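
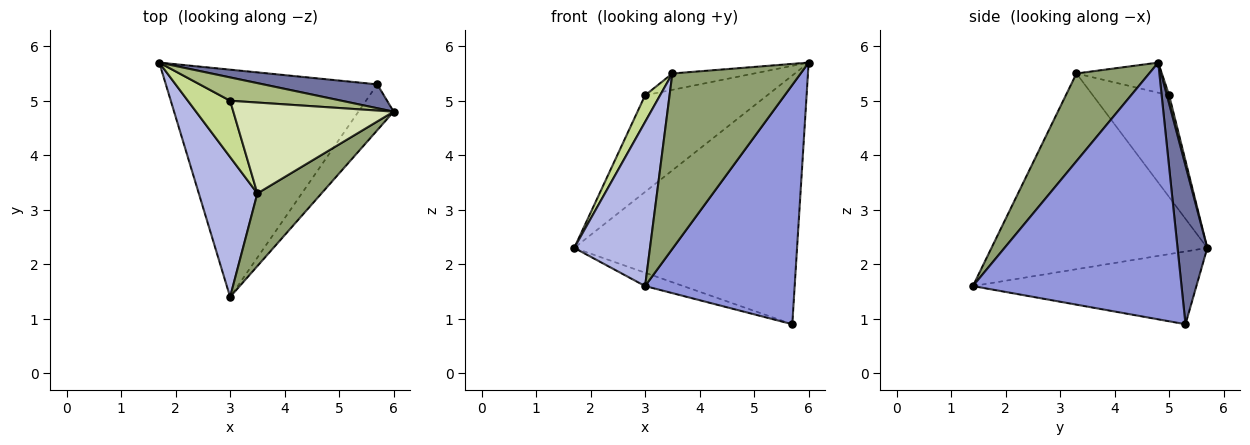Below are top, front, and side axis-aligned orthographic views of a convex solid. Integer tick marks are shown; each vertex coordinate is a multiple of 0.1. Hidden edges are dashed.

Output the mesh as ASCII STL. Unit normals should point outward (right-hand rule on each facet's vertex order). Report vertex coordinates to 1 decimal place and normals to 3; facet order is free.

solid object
 facet normal 0.132 0.987 0.095
  outer loop
   vertex 5.7 5.3 0.9
   vertex 1.7 5.7 2.3
   vertex 6.0 4.8 5.7
  endloop
 endfacet
 facet normal -0.325 0.055 -0.944
  outer loop
   vertex 5.7 5.3 0.9
   vertex 3.0 1.4 1.6
   vertex 1.7 5.7 2.3
  endloop
 endfacet
 facet normal 0.808 -0.579 -0.111
  outer loop
   vertex 5.7 5.3 0.9
   vertex 6.0 4.8 5.7
   vertex 3.0 1.4 1.6
  endloop
 endfacet
 facet normal -0.908 -0.319 0.272
  outer loop
   vertex 3.5 3.3 5.5
   vertex 1.7 5.7 2.3
   vertex 3.0 1.4 1.6
  endloop
 endfacet
 facet normal 0.464 -0.818 0.339
  outer loop
   vertex 3.5 3.3 5.5
   vertex 3.0 1.4 1.6
   vertex 6.0 4.8 5.7
  endloop
 endfacet
 facet normal 0.018 0.972 0.235
  outer loop
   vertex 3.0 5.0 5.1
   vertex 6.0 4.8 5.7
   vertex 1.7 5.7 2.3
  endloop
 endfacet
 facet normal -0.909 -0.179 0.377
  outer loop
   vertex 3.0 5.0 5.1
   vertex 1.7 5.7 2.3
   vertex 3.5 3.3 5.5
  endloop
 endfacet
 facet normal -0.182 0.174 0.968
  outer loop
   vertex 3.0 5.0 5.1
   vertex 3.5 3.3 5.5
   vertex 6.0 4.8 5.7
  endloop
 endfacet
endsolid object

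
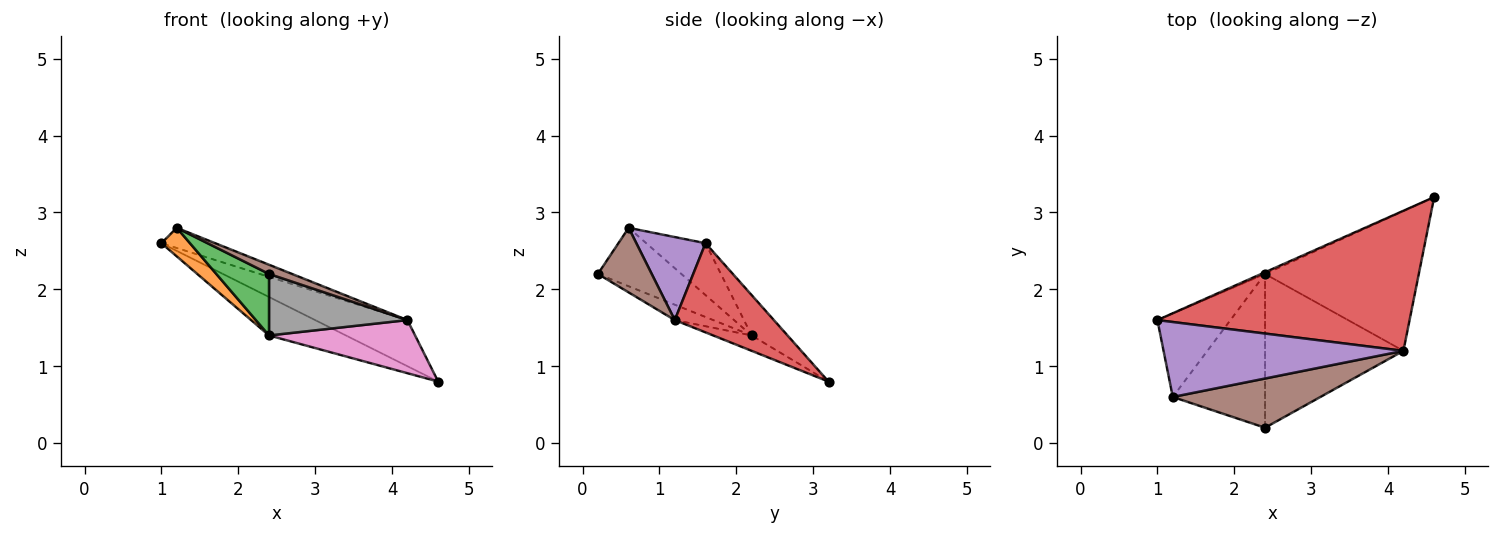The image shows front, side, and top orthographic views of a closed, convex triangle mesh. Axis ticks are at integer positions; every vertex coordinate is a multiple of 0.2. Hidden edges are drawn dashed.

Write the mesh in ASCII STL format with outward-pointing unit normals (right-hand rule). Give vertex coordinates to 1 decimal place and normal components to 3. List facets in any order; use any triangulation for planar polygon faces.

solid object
 facet normal -0.423 0.905 -0.040
  outer loop
   vertex 2.4 2.2 1.4
   vertex 1.0 1.6 2.6
   vertex 4.6 3.2 0.8
  endloop
 endfacet
 facet normal -0.558 -0.269 -0.785
  outer loop
   vertex 2.4 2.2 1.4
   vertex 1.2 0.6 2.8
   vertex 1.0 1.6 2.6
  endloop
 endfacet
 facet normal -0.507 -0.320 -0.800
  outer loop
   vertex 2.4 2.2 1.4
   vertex 2.4 0.2 2.2
   vertex 1.2 0.6 2.8
  endloop
 endfacet
 facet normal 0.318 0.296 0.900
  outer loop
   vertex 4.2 1.2 1.6
   vertex 4.6 3.2 0.8
   vertex 1.0 1.6 2.6
  endloop
 endfacet
 facet normal 0.317 0.247 0.916
  outer loop
   vertex 4.2 1.2 1.6
   vertex 1.0 1.6 2.6
   vertex 1.2 0.6 2.8
  endloop
 endfacet
 facet normal 0.395 -0.169 0.903
  outer loop
   vertex 4.2 1.2 1.6
   vertex 1.2 0.6 2.8
   vertex 2.4 0.2 2.2
  endloop
 endfacet
 facet normal -0.093 -0.354 -0.931
  outer loop
   vertex 4.2 1.2 1.6
   vertex 2.4 2.2 1.4
   vertex 4.6 3.2 0.8
  endloop
 endfacet
 facet normal -0.103 -0.369 -0.924
  outer loop
   vertex 4.2 1.2 1.6
   vertex 2.4 0.2 2.2
   vertex 2.4 2.2 1.4
  endloop
 endfacet
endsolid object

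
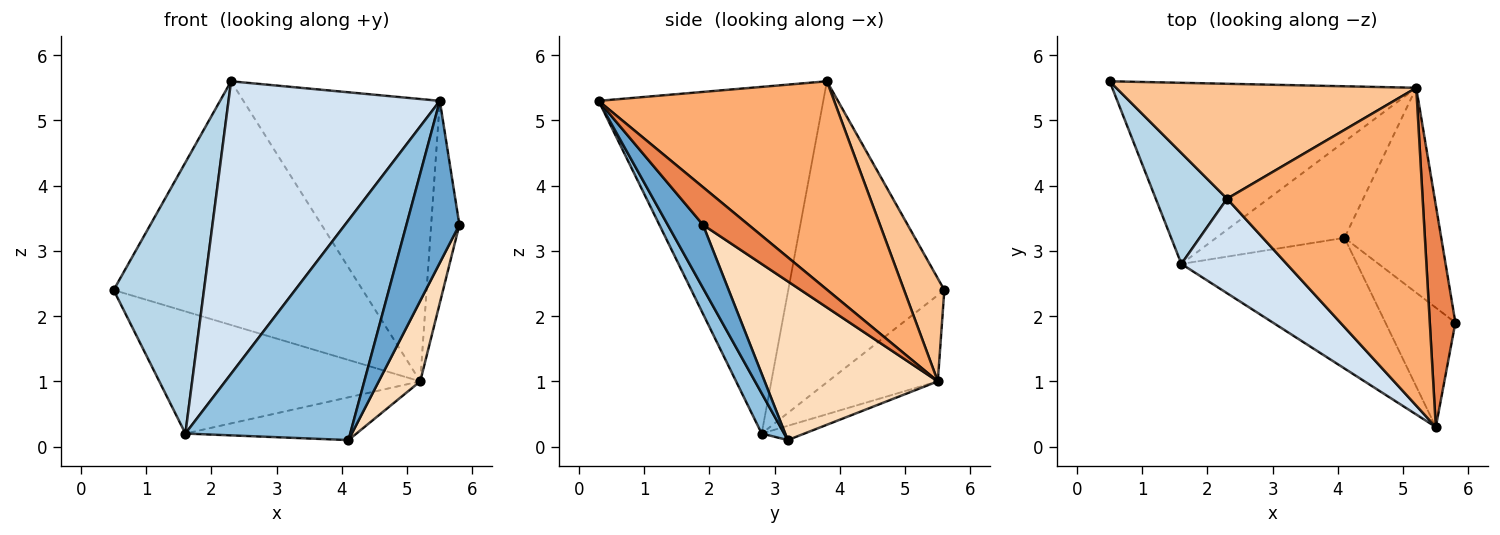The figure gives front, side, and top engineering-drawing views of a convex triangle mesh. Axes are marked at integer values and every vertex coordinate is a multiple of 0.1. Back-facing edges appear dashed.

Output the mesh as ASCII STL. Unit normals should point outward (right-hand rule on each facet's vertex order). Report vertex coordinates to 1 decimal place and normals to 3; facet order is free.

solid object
 facet normal 0.472 -0.710 -0.523
  outer loop
   vertex 4.1 3.2 0.1
   vertex 5.8 1.9 3.4
   vertex 5.5 0.3 5.3
  endloop
 endfacet
 facet normal 0.116 -0.854 -0.507
  outer loop
   vertex 1.6 2.8 0.2
   vertex 4.1 3.2 0.1
   vertex 5.5 0.3 5.3
  endloop
 endfacet
 facet normal -0.848 -0.491 0.201
  outer loop
   vertex 2.3 3.8 5.6
   vertex 0.5 5.6 2.4
   vertex 1.6 2.8 0.2
  endloop
 endfacet
 facet normal -0.711 -0.669 0.216
  outer loop
   vertex 2.3 3.8 5.6
   vertex 1.6 2.8 0.2
   vertex 5.5 0.3 5.3
  endloop
 endfacet
 facet normal 0.736 0.456 0.500
  outer loop
   vertex 5.2 5.5 1.0
   vertex 5.5 0.3 5.3
   vertex 5.8 1.9 3.4
  endloop
 endfacet
 facet normal 0.623 0.520 0.585
  outer loop
   vertex 5.2 5.5 1.0
   vertex 2.3 3.8 5.6
   vertex 5.5 0.3 5.3
  endloop
 endfacet
 facet normal 0.145 0.895 0.422
  outer loop
   vertex 5.2 5.5 1.0
   vertex 0.5 5.6 2.4
   vertex 2.3 3.8 5.6
  endloop
 endfacet
 facet normal 0.837 -0.201 -0.510
  outer loop
   vertex 5.2 5.5 1.0
   vertex 5.8 1.9 3.4
   vertex 4.1 3.2 0.1
  endloop
 endfacet
 facet normal -0.229 0.544 -0.807
  outer loop
   vertex 5.2 5.5 1.0
   vertex 1.6 2.8 0.2
   vertex 0.5 5.6 2.4
  endloop
 endfacet
 facet normal -0.101 0.404 -0.909
  outer loop
   vertex 5.2 5.5 1.0
   vertex 4.1 3.2 0.1
   vertex 1.6 2.8 0.2
  endloop
 endfacet
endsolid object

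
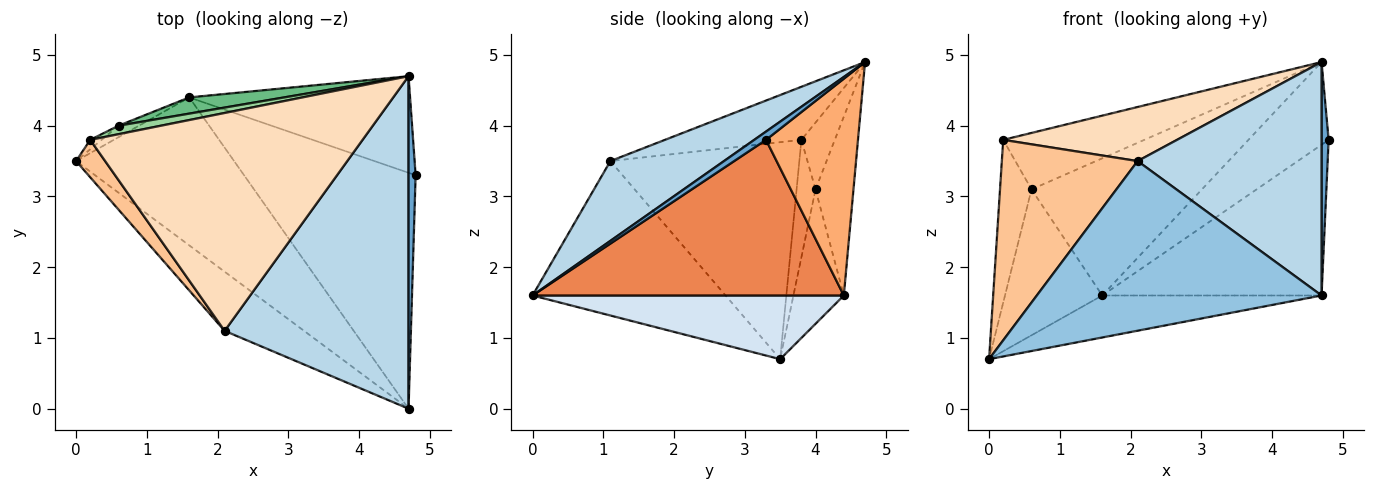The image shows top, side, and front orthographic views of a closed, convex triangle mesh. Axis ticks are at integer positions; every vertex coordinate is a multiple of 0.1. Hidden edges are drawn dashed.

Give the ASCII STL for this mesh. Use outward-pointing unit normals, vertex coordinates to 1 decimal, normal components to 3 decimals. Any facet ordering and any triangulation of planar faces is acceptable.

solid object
 facet normal 0.692 -0.415 0.591
  outer loop
   vertex 4.7 4.7 4.9
   vertex 4.7 0.0 1.6
   vertex 4.8 3.3 3.8
  endloop
 endfacet
 facet normal -0.539 -0.795 -0.277
  outer loop
   vertex 2.1 1.1 3.5
   vertex 0.0 3.5 0.7
   vertex 4.7 0.0 1.6
  endloop
 endfacet
 facet normal 0.335 -0.542 0.771
  outer loop
   vertex 2.1 1.1 3.5
   vertex 4.7 0.0 1.6
   vertex 4.7 4.7 4.9
  endloop
 endfacet
 facet normal 0.361 0.255 -0.897
  outer loop
   vertex 1.6 4.4 1.6
   vertex 4.7 0.0 1.6
   vertex 0.0 3.5 0.7
  endloop
 endfacet
 facet normal 0.607 0.428 -0.669
  outer loop
   vertex 1.6 4.4 1.6
   vertex 4.8 3.3 3.8
   vertex 4.7 0.0 1.6
  endloop
 endfacet
 facet normal 0.598 0.521 -0.609
  outer loop
   vertex 1.6 4.4 1.6
   vertex 4.7 4.7 4.9
   vertex 4.8 3.3 3.8
  endloop
 endfacet
 facet normal -0.807 -0.580 0.108
  outer loop
   vertex 0.2 3.8 3.8
   vertex 0.0 3.5 0.7
   vertex 2.1 1.1 3.5
  endloop
 endfacet
 facet normal -0.186 -0.237 0.954
  outer loop
   vertex 0.2 3.8 3.8
   vertex 2.1 1.1 3.5
   vertex 4.7 4.7 4.9
  endloop
 endfacet
 facet normal -0.216 0.970 0.115
  outer loop
   vertex 0.6 4.0 3.1
   vertex 4.7 4.7 4.9
   vertex 1.6 4.4 1.6
  endloop
 endfacet
 facet normal -0.228 0.963 0.145
  outer loop
   vertex 0.6 4.0 3.1
   vertex 0.2 3.8 3.8
   vertex 4.7 4.7 4.9
  endloop
 endfacet
 facet normal -0.459 0.886 -0.070
  outer loop
   vertex 0.6 4.0 3.1
   vertex 1.6 4.4 1.6
   vertex 0.0 3.5 0.7
  endloop
 endfacet
 facet normal -0.515 0.856 -0.050
  outer loop
   vertex 0.6 4.0 3.1
   vertex 0.0 3.5 0.7
   vertex 0.2 3.8 3.8
  endloop
 endfacet
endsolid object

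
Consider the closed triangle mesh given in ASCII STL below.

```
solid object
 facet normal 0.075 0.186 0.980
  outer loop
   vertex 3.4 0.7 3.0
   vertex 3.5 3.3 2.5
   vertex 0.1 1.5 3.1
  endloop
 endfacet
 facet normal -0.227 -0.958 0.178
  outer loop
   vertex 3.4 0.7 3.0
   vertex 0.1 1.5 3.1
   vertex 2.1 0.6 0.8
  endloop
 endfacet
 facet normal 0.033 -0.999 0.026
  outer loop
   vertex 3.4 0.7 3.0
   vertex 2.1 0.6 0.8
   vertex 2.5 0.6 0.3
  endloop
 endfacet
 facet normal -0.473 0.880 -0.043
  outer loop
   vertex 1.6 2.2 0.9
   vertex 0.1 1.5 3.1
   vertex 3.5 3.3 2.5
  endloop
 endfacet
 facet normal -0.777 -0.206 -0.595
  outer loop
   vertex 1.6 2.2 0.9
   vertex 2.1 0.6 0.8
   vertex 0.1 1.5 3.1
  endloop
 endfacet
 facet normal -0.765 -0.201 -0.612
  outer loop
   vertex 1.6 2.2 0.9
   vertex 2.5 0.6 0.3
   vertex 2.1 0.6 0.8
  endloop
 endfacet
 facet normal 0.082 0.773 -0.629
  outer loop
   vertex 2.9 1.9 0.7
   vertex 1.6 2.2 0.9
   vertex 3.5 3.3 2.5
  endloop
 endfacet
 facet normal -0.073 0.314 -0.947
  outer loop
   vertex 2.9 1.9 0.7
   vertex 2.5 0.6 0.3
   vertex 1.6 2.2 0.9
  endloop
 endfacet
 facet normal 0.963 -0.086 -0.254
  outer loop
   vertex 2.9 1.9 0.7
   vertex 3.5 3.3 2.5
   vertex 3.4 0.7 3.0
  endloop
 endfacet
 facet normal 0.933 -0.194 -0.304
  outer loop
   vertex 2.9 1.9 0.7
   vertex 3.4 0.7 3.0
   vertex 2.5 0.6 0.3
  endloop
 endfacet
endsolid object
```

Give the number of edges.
15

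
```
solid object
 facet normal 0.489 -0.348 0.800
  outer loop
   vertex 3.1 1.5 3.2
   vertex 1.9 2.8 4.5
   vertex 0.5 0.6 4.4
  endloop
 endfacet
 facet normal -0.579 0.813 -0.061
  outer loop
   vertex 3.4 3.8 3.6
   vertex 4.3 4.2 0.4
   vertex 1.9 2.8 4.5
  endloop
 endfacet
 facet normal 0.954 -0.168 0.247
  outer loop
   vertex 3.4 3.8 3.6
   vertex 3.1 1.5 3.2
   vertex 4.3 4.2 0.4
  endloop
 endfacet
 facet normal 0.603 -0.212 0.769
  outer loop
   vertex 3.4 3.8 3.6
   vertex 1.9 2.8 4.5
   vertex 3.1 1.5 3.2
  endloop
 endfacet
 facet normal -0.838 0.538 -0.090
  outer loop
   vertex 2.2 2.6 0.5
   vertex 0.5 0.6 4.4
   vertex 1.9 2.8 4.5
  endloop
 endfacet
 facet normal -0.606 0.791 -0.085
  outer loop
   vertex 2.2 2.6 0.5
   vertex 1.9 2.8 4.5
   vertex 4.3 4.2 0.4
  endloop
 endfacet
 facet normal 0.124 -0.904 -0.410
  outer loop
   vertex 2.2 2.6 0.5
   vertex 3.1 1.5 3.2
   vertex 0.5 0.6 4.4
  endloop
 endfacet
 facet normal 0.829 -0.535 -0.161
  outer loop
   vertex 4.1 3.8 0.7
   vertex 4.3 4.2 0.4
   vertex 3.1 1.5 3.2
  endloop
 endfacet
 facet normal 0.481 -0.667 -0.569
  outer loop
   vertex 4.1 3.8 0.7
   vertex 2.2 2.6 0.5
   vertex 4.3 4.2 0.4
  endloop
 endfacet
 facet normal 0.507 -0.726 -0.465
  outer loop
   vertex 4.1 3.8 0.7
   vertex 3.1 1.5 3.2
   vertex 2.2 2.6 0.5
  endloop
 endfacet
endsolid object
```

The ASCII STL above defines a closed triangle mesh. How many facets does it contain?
10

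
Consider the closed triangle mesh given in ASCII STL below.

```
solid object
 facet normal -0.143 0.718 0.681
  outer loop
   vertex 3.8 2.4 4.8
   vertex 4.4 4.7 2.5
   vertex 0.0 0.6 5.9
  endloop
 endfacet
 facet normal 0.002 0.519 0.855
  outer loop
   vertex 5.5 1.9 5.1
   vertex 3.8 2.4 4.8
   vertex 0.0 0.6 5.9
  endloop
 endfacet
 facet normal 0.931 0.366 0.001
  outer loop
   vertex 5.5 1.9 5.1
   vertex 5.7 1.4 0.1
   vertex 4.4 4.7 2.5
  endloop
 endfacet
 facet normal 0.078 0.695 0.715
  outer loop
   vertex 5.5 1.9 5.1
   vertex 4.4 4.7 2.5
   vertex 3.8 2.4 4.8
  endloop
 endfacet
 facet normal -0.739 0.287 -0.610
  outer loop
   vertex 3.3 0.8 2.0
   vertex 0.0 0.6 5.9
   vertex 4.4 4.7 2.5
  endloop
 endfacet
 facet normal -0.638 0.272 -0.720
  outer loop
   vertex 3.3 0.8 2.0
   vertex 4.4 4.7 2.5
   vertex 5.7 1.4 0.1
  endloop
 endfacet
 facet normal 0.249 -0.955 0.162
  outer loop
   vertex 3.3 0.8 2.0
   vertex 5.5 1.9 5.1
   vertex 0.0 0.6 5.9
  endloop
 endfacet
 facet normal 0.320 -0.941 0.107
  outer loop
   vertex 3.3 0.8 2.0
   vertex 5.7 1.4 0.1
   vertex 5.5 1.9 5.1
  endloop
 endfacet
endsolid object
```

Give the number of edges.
12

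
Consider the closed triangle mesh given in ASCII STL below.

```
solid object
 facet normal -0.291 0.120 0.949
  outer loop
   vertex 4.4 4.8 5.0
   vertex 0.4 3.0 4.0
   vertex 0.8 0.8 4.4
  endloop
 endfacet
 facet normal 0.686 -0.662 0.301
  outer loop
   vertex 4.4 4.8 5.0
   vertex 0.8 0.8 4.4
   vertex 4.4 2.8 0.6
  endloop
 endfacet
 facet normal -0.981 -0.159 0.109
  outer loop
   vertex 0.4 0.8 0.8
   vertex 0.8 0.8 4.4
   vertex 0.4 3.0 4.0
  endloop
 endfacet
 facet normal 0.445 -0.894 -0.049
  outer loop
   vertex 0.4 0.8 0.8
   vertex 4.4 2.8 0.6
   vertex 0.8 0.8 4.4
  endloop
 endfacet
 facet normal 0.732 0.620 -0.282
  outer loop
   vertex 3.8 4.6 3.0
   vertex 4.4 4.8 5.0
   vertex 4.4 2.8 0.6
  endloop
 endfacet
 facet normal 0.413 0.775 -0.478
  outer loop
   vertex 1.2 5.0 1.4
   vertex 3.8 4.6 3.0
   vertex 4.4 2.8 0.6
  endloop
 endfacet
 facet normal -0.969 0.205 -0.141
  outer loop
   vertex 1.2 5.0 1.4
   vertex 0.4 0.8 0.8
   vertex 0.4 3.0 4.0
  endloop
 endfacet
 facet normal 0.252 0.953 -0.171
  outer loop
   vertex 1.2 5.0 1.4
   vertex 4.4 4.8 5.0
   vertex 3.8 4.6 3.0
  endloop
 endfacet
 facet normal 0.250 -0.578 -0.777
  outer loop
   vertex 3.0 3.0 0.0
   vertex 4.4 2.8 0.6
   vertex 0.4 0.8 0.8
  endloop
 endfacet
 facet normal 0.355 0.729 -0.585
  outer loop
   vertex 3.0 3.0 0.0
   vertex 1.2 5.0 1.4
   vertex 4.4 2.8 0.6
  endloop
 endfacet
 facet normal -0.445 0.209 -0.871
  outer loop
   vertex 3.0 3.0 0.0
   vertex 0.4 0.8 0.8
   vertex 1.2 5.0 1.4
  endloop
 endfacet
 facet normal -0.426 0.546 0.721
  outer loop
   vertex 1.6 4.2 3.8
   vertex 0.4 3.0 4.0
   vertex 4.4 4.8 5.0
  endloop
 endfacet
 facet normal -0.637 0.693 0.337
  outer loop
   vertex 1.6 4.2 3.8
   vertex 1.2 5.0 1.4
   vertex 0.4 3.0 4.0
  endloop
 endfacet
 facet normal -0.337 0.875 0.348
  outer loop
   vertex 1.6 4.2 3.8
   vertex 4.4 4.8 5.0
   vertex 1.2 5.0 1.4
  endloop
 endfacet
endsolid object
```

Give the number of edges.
21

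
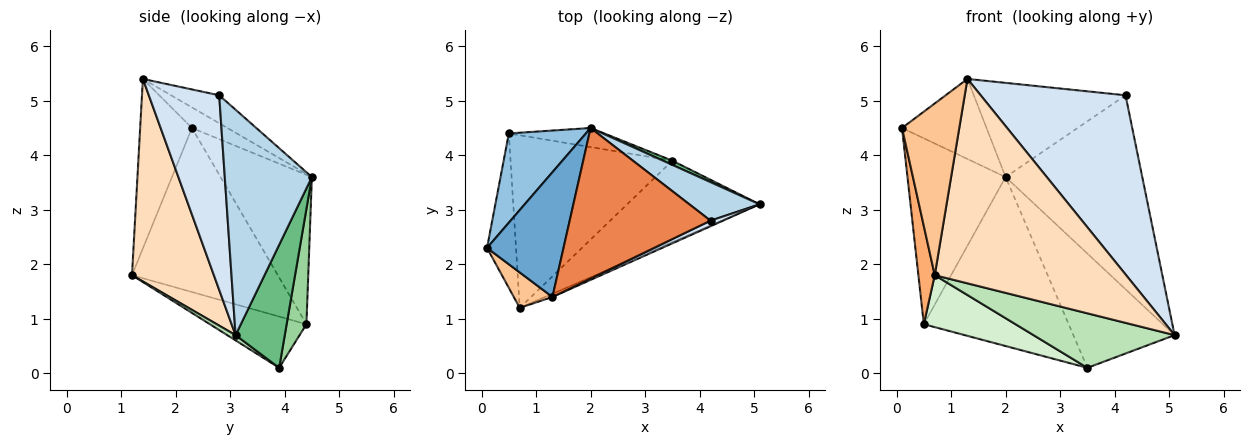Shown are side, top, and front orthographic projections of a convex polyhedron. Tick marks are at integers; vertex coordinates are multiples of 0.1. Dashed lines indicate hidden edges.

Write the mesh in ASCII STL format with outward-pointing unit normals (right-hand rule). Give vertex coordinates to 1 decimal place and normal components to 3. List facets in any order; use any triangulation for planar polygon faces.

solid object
 facet normal -0.221 0.527 0.821
  outer loop
   vertex 1.3 1.4 5.4
   vertex 2.0 4.5 3.6
   vertex 0.1 2.3 4.5
  endloop
 endfacet
 facet normal -0.643 0.691 0.331
  outer loop
   vertex 0.5 4.4 0.9
   vertex 0.1 2.3 4.5
   vertex 2.0 4.5 3.6
  endloop
 endfacet
 facet normal 0.530 0.832 0.165
  outer loop
   vertex 4.2 2.8 5.1
   vertex 5.1 3.1 0.7
   vertex 2.0 4.5 3.6
  endloop
 endfacet
 facet normal 0.437 -0.899 0.028
  outer loop
   vertex 4.2 2.8 5.1
   vertex 1.3 1.4 5.4
   vertex 5.1 3.1 0.7
  endloop
 endfacet
 facet normal -0.166 0.523 0.836
  outer loop
   vertex 4.2 2.8 5.1
   vertex 2.0 4.5 3.6
   vertex 1.3 1.4 5.4
  endloop
 endfacet
 facet normal -0.979 -0.110 -0.173
  outer loop
   vertex 0.7 1.2 1.8
   vertex 0.1 2.3 4.5
   vertex 0.5 4.4 0.9
  endloop
 endfacet
 facet normal -0.663 -0.733 0.151
  outer loop
   vertex 0.7 1.2 1.8
   vertex 1.3 1.4 5.4
   vertex 0.1 2.3 4.5
  endloop
 endfacet
 facet normal 0.393 -0.919 -0.014
  outer loop
   vertex 0.7 1.2 1.8
   vertex 5.1 3.1 0.7
   vertex 1.3 1.4 5.4
  endloop
 endfacet
 facet normal 0.437 0.899 0.033
  outer loop
   vertex 3.5 3.9 0.1
   vertex 2.0 4.5 3.6
   vertex 5.1 3.1 0.7
  endloop
 endfacet
 facet normal 0.134 0.985 -0.111
  outer loop
   vertex 3.5 3.9 0.1
   vertex 0.5 4.4 0.9
   vertex 2.0 4.5 3.6
  endloop
 endfacet
 facet normal 0.033 -0.557 -0.830
  outer loop
   vertex 3.5 3.9 0.1
   vertex 5.1 3.1 0.7
   vertex 0.7 1.2 1.8
  endloop
 endfacet
 facet normal -0.290 -0.276 -0.916
  outer loop
   vertex 3.5 3.9 0.1
   vertex 0.7 1.2 1.8
   vertex 0.5 4.4 0.9
  endloop
 endfacet
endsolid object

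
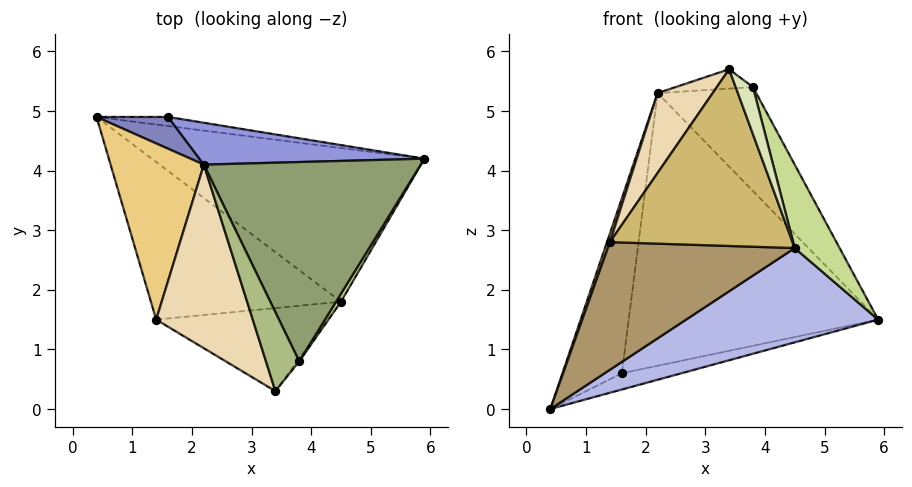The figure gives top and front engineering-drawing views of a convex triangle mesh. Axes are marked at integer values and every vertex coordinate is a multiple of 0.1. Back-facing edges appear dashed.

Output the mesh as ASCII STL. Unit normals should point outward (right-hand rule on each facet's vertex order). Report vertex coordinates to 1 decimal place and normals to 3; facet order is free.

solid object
 facet normal 0.237 0.848 -0.475
  outer loop
   vertex 1.6 4.9 0.6
   vertex 5.9 4.2 1.5
   vertex 0.4 4.9 0.0
  endloop
 endfacet
 facet normal -0.089 0.980 0.178
  outer loop
   vertex 2.2 4.1 5.3
   vertex 1.6 4.9 0.6
   vertex 0.4 4.9 0.0
  endloop
 endfacet
 facet normal 0.128 0.980 0.151
  outer loop
   vertex 2.2 4.1 5.3
   vertex 5.9 4.2 1.5
   vertex 1.6 4.9 0.6
  endloop
 endfacet
 facet normal 0.164 -0.516 -0.841
  outer loop
   vertex 4.5 1.8 2.7
   vertex 0.4 4.9 0.0
   vertex 5.9 4.2 1.5
  endloop
 endfacet
 facet normal 0.668 0.344 0.660
  outer loop
   vertex 3.8 0.8 5.4
   vertex 5.9 4.2 1.5
   vertex 2.2 4.1 5.3
  endloop
 endfacet
 facet normal 0.396 0.219 0.892
  outer loop
   vertex 3.8 0.8 5.4
   vertex 2.2 4.1 5.3
   vertex 3.4 0.3 5.7
  endloop
 endfacet
 facet normal 0.873 -0.486 0.046
  outer loop
   vertex 3.8 0.8 5.4
   vertex 4.5 1.8 2.7
   vertex 5.9 4.2 1.5
  endloop
 endfacet
 facet normal 0.770 -0.638 -0.037
  outer loop
   vertex 3.8 0.8 5.4
   vertex 3.4 0.3 5.7
   vertex 4.5 1.8 2.7
  endloop
 endfacet
 facet normal 0.036 -0.629 -0.777
  outer loop
   vertex 1.4 1.5 2.8
   vertex 0.4 4.9 0.0
   vertex 4.5 1.8 2.7
  endloop
 endfacet
 facet normal 0.074 -0.903 -0.424
  outer loop
   vertex 1.4 1.5 2.8
   vertex 4.5 1.8 2.7
   vertex 3.4 0.3 5.7
  endloop
 endfacet
 facet normal -0.947 -0.016 0.319
  outer loop
   vertex 1.4 1.5 2.8
   vertex 2.2 4.1 5.3
   vertex 0.4 4.9 0.0
  endloop
 endfacet
 facet normal -0.843 -0.214 0.493
  outer loop
   vertex 1.4 1.5 2.8
   vertex 3.4 0.3 5.7
   vertex 2.2 4.1 5.3
  endloop
 endfacet
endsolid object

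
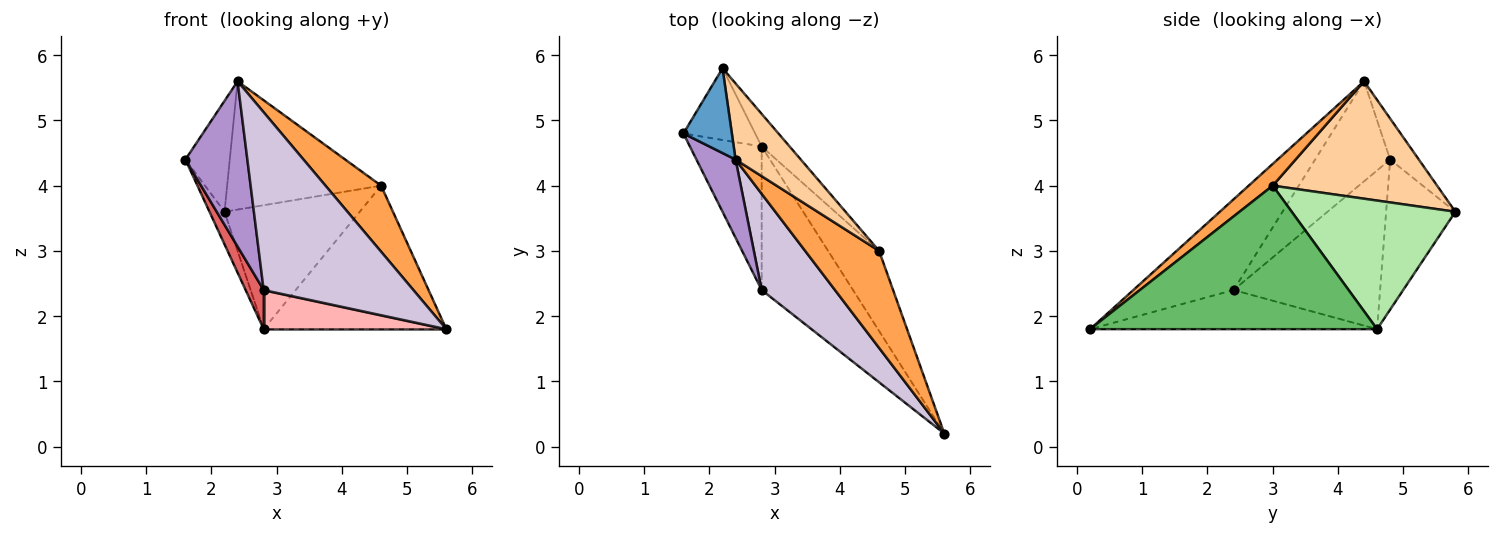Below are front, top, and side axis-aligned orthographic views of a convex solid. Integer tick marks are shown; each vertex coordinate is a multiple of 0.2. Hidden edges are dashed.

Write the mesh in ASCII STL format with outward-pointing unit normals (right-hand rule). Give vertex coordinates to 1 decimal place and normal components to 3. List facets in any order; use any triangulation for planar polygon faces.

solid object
 facet normal -0.457 0.706 0.540
  outer loop
   vertex 2.4 4.4 5.6
   vertex 2.2 5.8 3.6
   vertex 1.6 4.8 4.4
  endloop
 endfacet
 facet normal -0.885 0.192 -0.423
  outer loop
   vertex 2.8 4.6 1.8
   vertex 1.6 4.8 4.4
   vertex 2.2 5.8 3.6
  endloop
 endfacet
 facet normal 0.236 -0.547 0.803
  outer loop
   vertex 4.6 3.0 4.0
   vertex 2.4 4.4 5.6
   vertex 5.6 0.2 1.8
  endloop
 endfacet
 facet normal 0.676 0.633 0.376
  outer loop
   vertex 4.6 3.0 4.0
   vertex 2.2 5.8 3.6
   vertex 2.4 4.4 5.6
  endloop
 endfacet
 facet normal 0.808 0.514 -0.287
  outer loop
   vertex 4.6 3.0 4.0
   vertex 5.6 0.2 1.8
   vertex 2.8 4.6 1.8
  endloop
 endfacet
 facet normal 0.760 0.628 -0.165
  outer loop
   vertex 4.6 3.0 4.0
   vertex 2.8 4.6 1.8
   vertex 2.2 5.8 3.6
  endloop
 endfacet
 facet normal -0.906 -0.112 -0.409
  outer loop
   vertex 2.8 2.4 2.4
   vertex 1.6 4.8 4.4
   vertex 2.8 4.6 1.8
  endloop
 endfacet
 facet normal -0.382 -0.243 -0.892
  outer loop
   vertex 2.8 2.4 2.4
   vertex 2.8 4.6 1.8
   vertex 5.6 0.2 1.8
  endloop
 endfacet
 facet normal -0.738 -0.610 0.289
  outer loop
   vertex 2.8 2.4 2.4
   vertex 2.4 4.4 5.6
   vertex 1.6 4.8 4.4
  endloop
 endfacet
 facet normal -0.507 -0.758 0.410
  outer loop
   vertex 2.8 2.4 2.4
   vertex 5.6 0.2 1.8
   vertex 2.4 4.4 5.6
  endloop
 endfacet
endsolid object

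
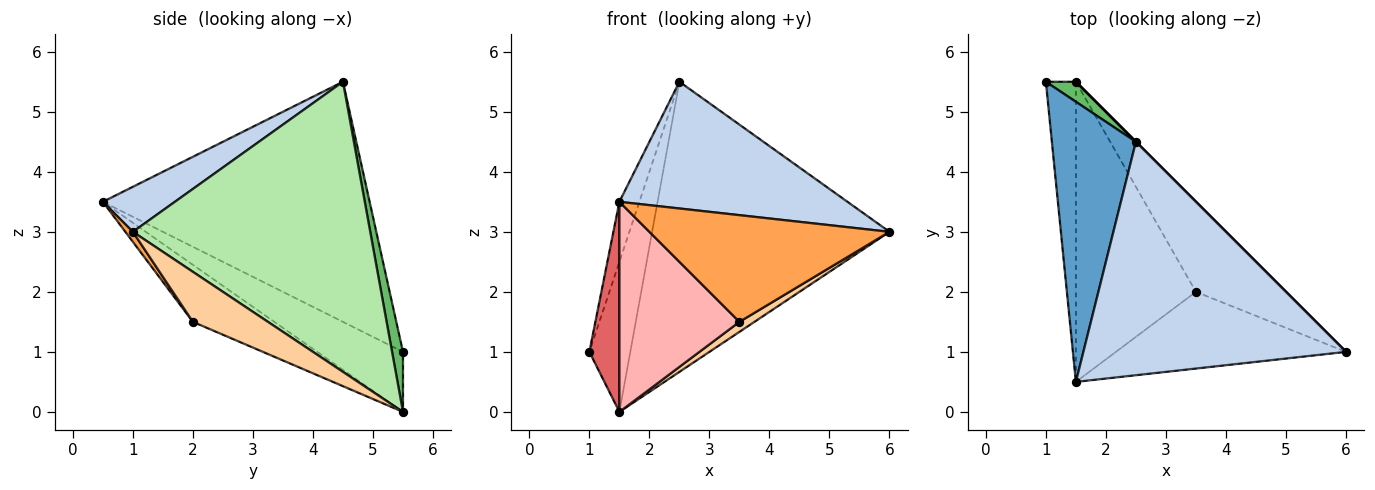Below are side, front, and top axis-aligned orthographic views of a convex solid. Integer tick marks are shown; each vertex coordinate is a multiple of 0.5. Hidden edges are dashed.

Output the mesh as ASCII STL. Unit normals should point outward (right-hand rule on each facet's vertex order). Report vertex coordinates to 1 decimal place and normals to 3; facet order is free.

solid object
 facet normal -0.942 0.071 0.330
  outer loop
   vertex 2.5 4.5 5.5
   vertex 1.0 5.5 1.0
   vertex 1.5 0.5 3.5
  endloop
 endfacet
 facet normal 0.149 -0.472 0.869
  outer loop
   vertex 2.5 4.5 5.5
   vertex 1.5 0.5 3.5
   vertex 6.0 1.0 3.0
  endloop
 endfacet
 facet normal 0.025 -0.812 -0.583
  outer loop
   vertex 3.5 2.0 1.5
   vertex 6.0 1.0 3.0
   vertex 1.5 0.5 3.5
  endloop
 endfacet
 facet normal 0.483 -0.097 -0.870
  outer loop
   vertex 1.5 5.5 0.0
   vertex 6.0 1.0 3.0
   vertex 3.5 2.0 1.5
  endloop
 endfacet
 facet normal 0.256 0.958 0.128
  outer loop
   vertex 1.5 5.5 0.0
   vertex 1.0 5.5 1.0
   vertex 2.5 4.5 5.5
  endloop
 endfacet
 facet normal 0.707 0.707 0.000
  outer loop
   vertex 1.5 5.5 0.0
   vertex 2.5 4.5 5.5
   vertex 6.0 1.0 3.0
  endloop
 endfacet
 facet normal -0.854 -0.299 -0.427
  outer loop
   vertex 1.5 5.5 0.0
   vertex 1.5 0.5 3.5
   vertex 1.0 5.5 1.0
  endloop
 endfacet
 facet normal -0.363 -0.534 -0.763
  outer loop
   vertex 1.5 5.5 0.0
   vertex 3.5 2.0 1.5
   vertex 1.5 0.5 3.5
  endloop
 endfacet
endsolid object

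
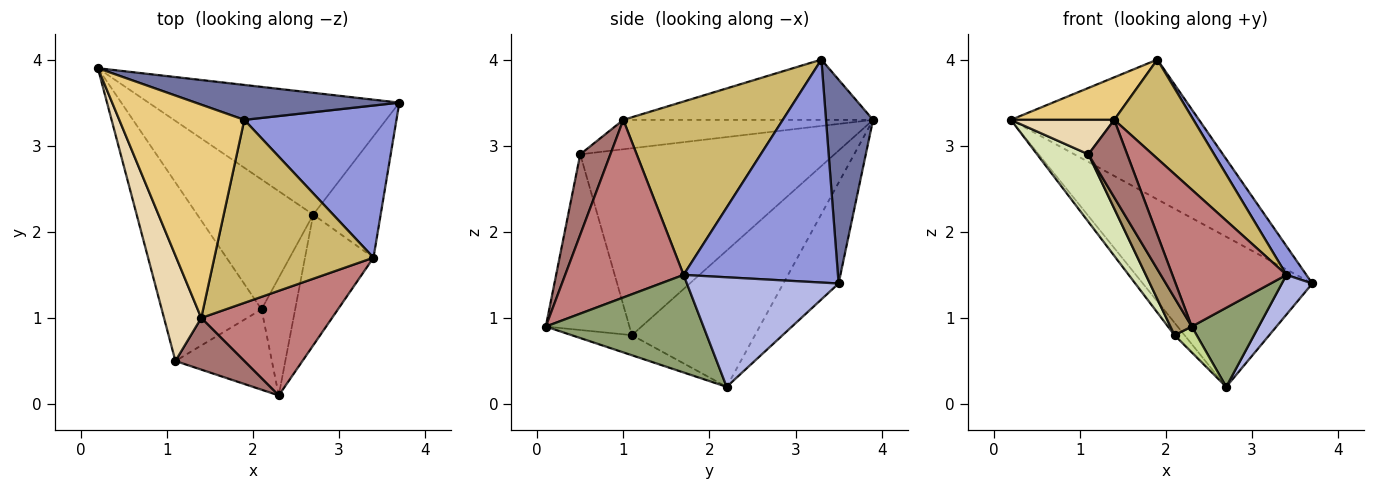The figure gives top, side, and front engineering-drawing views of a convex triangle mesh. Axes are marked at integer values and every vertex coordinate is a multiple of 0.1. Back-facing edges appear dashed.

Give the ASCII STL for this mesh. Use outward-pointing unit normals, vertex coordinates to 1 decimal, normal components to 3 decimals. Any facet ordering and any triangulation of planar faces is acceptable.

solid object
 facet normal 0.236 0.943 0.236
  outer loop
   vertex 1.9 3.3 4.0
   vertex 3.7 3.5 1.4
   vertex 0.2 3.9 3.3
  endloop
 endfacet
 facet normal -0.246 0.753 -0.611
  outer loop
   vertex 2.7 2.2 0.2
   vertex 0.2 3.9 3.3
   vertex 3.7 3.5 1.4
  endloop
 endfacet
 facet normal 0.821 -0.106 0.561
  outer loop
   vertex 3.4 1.7 1.5
   vertex 3.7 3.5 1.4
   vertex 1.9 3.3 4.0
  endloop
 endfacet
 facet normal 0.839 -0.169 -0.517
  outer loop
   vertex 3.4 1.7 1.5
   vertex 2.7 2.2 0.2
   vertex 3.7 3.5 1.4
  endloop
 endfacet
 facet normal 0.773 -0.328 -0.543
  outer loop
   vertex 3.4 1.7 1.5
   vertex 2.3 0.1 0.9
   vertex 2.7 2.2 0.2
  endloop
 endfacet
 facet normal -0.760 0.062 -0.647
  outer loop
   vertex 2.1 1.1 0.8
   vertex 0.2 3.9 3.3
   vertex 2.7 2.2 0.2
  endloop
 endfacet
 facet normal -0.504 -0.185 -0.844
  outer loop
   vertex 2.1 1.1 0.8
   vertex 2.7 2.2 0.2
   vertex 2.3 0.1 0.9
  endloop
 endfacet
 facet normal -0.868 -0.175 -0.464
  outer loop
   vertex 2.1 1.1 0.8
   vertex 1.1 0.5 2.9
   vertex 0.2 3.9 3.3
  endloop
 endfacet
 facet normal -0.855 -0.218 -0.470
  outer loop
   vertex 2.1 1.1 0.8
   vertex 2.3 0.1 0.9
   vertex 1.1 0.5 2.9
  endloop
 endfacet
 facet normal 0.692 -0.344 0.635
  outer loop
   vertex 1.4 1.0 3.3
   vertex 3.4 1.7 1.5
   vertex 1.9 3.3 4.0
  endloop
 endfacet
 facet normal -0.427 -0.177 0.887
  outer loop
   vertex 1.4 1.0 3.3
   vertex 1.9 3.3 4.0
   vertex 0.2 3.9 3.3
  endloop
 endfacet
 facet normal -0.600 -0.248 0.760
  outer loop
   vertex 1.4 1.0 3.3
   vertex 0.2 3.9 3.3
   vertex 1.1 0.5 2.9
  endloop
 endfacet
 facet normal 0.543 -0.699 0.466
  outer loop
   vertex 1.4 1.0 3.3
   vertex 1.1 0.5 2.9
   vertex 2.3 0.1 0.9
  endloop
 endfacet
 facet normal 0.636 -0.613 0.468
  outer loop
   vertex 1.4 1.0 3.3
   vertex 2.3 0.1 0.9
   vertex 3.4 1.7 1.5
  endloop
 endfacet
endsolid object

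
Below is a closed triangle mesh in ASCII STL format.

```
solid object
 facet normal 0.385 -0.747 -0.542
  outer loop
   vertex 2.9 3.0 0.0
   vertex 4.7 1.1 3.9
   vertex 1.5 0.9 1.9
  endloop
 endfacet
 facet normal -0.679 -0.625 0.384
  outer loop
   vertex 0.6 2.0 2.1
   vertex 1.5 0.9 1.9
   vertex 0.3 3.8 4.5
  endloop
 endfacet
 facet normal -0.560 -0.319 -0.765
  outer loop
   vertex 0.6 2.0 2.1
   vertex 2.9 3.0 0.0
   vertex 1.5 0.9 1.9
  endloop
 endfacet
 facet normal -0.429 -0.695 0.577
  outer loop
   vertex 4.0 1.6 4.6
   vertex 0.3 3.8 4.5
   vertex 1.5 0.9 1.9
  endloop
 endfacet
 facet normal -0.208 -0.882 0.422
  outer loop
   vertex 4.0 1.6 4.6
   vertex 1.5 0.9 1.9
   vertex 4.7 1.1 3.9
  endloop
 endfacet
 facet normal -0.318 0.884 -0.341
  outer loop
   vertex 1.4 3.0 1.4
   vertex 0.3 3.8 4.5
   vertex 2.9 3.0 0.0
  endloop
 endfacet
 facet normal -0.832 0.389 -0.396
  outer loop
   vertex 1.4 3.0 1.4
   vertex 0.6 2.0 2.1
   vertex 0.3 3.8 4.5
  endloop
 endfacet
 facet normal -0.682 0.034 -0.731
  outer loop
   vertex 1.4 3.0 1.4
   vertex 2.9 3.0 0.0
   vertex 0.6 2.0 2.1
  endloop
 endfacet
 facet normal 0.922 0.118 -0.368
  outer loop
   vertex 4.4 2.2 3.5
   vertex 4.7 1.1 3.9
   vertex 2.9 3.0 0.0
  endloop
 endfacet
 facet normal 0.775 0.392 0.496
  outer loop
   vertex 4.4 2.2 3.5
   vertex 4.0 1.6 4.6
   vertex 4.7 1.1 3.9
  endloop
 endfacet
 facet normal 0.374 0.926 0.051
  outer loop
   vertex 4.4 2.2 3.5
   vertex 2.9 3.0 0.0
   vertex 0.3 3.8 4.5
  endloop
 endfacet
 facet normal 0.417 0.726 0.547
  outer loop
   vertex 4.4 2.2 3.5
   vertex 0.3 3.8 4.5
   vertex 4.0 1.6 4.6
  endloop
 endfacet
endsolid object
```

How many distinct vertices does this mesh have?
8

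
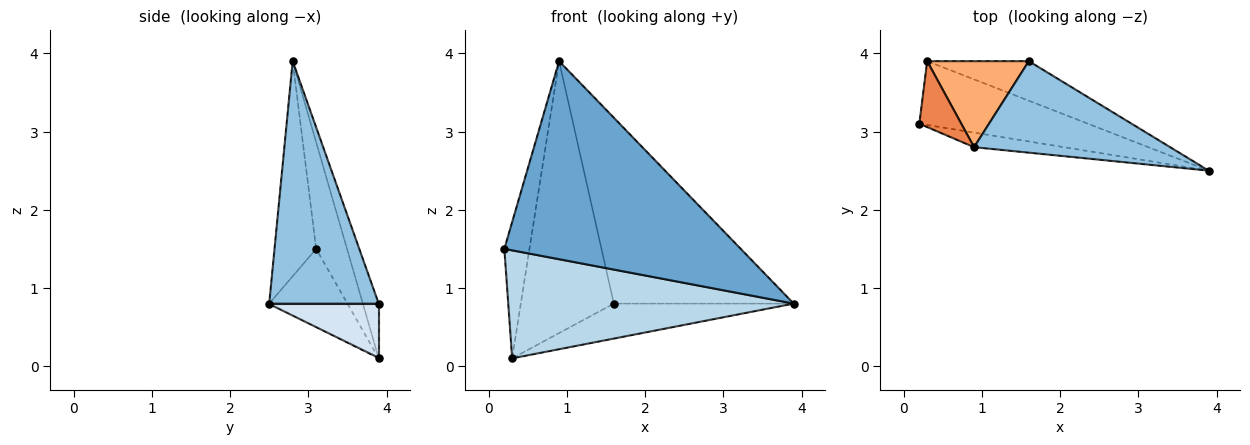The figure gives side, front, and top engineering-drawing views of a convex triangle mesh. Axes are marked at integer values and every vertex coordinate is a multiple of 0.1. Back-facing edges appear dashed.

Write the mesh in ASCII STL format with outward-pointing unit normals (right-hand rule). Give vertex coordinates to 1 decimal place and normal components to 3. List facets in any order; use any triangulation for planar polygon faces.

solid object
 facet normal -0.173 -0.982 -0.072
  outer loop
   vertex 0.9 2.8 3.9
   vertex 0.2 3.1 1.5
   vertex 3.9 2.5 0.8
  endloop
 endfacet
 facet normal 0.479 0.787 0.388
  outer loop
   vertex 0.9 2.8 3.9
   vertex 3.9 2.5 0.8
   vertex 1.6 3.9 0.8
  endloop
 endfacet
 facet normal -0.230 -0.838 -0.495
  outer loop
   vertex 0.3 3.9 0.1
   vertex 3.9 2.5 0.8
   vertex 0.2 3.1 1.5
  endloop
 endfacet
 facet normal 0.374 0.614 -0.695
  outer loop
   vertex 0.3 3.9 0.1
   vertex 1.6 3.9 0.8
   vertex 3.9 2.5 0.8
  endloop
 endfacet
 facet normal -0.742 0.604 0.292
  outer loop
   vertex 0.3 3.9 0.1
   vertex 0.2 3.1 1.5
   vertex 0.9 2.8 3.9
  endloop
 endfacet
 facet normal -0.160 0.941 0.298
  outer loop
   vertex 0.3 3.9 0.1
   vertex 0.9 2.8 3.9
   vertex 1.6 3.9 0.8
  endloop
 endfacet
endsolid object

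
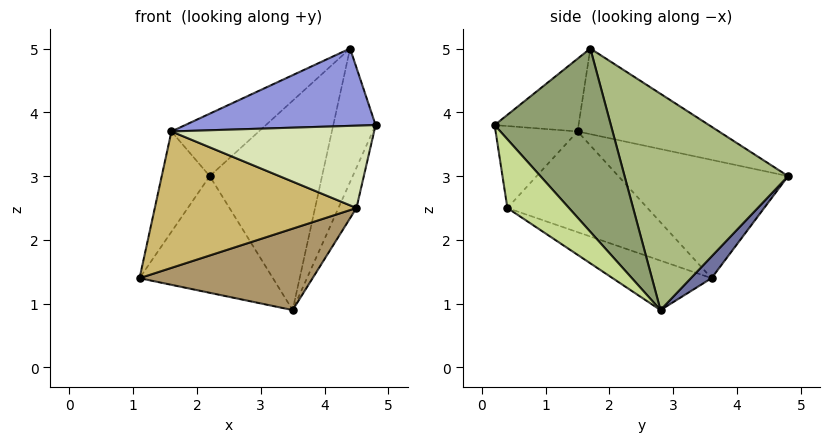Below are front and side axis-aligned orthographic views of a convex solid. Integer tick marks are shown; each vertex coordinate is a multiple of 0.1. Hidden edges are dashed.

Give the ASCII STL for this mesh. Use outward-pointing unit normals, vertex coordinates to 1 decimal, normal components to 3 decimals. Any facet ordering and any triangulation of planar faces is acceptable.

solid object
 facet normal 0.117 0.754 -0.646
  outer loop
   vertex 3.5 2.8 0.9
   vertex 1.1 3.6 1.4
   vertex 2.2 4.8 3.0
  endloop
 endfacet
 facet normal -0.875 0.247 0.416
  outer loop
   vertex 1.6 1.5 3.7
   vertex 2.2 4.8 3.0
   vertex 1.1 3.6 1.4
  endloop
 endfacet
 facet normal -0.284 -0.644 0.710
  outer loop
   vertex 4.4 1.7 5.0
   vertex 1.6 1.5 3.7
   vertex 4.8 0.2 3.8
  endloop
 endfacet
 facet normal -0.422 0.261 0.868
  outer loop
   vertex 4.4 1.7 5.0
   vertex 2.2 4.8 3.0
   vertex 1.6 1.5 3.7
  endloop
 endfacet
 facet normal 0.934 0.340 -0.114
  outer loop
   vertex 4.4 1.7 5.0
   vertex 4.8 0.2 3.8
   vertex 3.5 2.8 0.9
  endloop
 endfacet
 facet normal 0.824 0.566 -0.029
  outer loop
   vertex 4.4 1.7 5.0
   vertex 3.5 2.8 0.9
   vertex 2.2 4.8 3.0
  endloop
 endfacet
 facet normal 0.945 0.277 -0.175
  outer loop
   vertex 4.5 0.4 2.5
   vertex 3.5 2.8 0.9
   vertex 4.8 0.2 3.8
  endloop
 endfacet
 facet normal -0.374 -0.926 -0.056
  outer loop
   vertex 4.5 0.4 2.5
   vertex 4.8 0.2 3.8
   vertex 1.6 1.5 3.7
  endloop
 endfacet
 facet normal -0.352 -0.616 -0.704
  outer loop
   vertex 4.5 0.4 2.5
   vertex 1.1 3.6 1.4
   vertex 3.5 2.8 0.9
  endloop
 endfacet
 facet normal -0.484 -0.696 -0.531
  outer loop
   vertex 4.5 0.4 2.5
   vertex 1.6 1.5 3.7
   vertex 1.1 3.6 1.4
  endloop
 endfacet
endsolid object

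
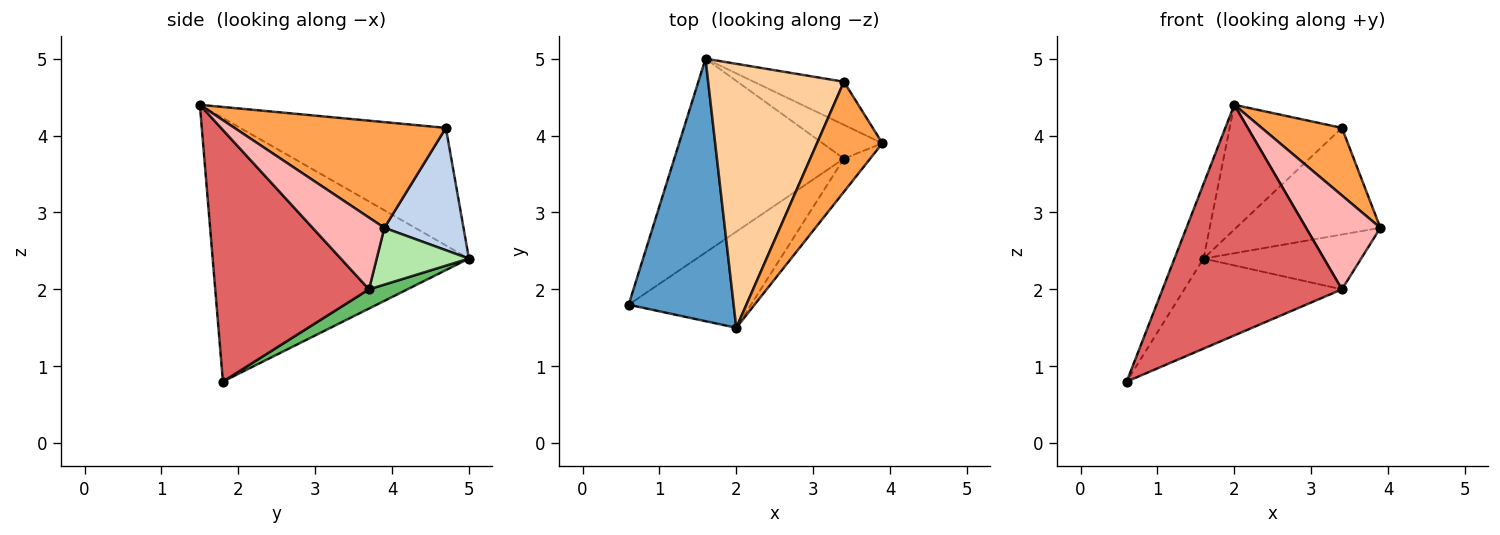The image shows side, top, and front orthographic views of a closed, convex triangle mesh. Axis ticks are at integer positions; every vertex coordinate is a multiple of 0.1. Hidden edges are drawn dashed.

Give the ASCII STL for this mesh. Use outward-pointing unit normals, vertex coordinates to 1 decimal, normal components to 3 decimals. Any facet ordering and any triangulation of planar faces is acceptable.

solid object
 facet normal -0.924 0.105 0.368
  outer loop
   vertex 2.0 1.5 4.4
   vertex 1.6 5.0 2.4
   vertex 0.6 1.8 0.8
  endloop
 endfacet
 facet normal 0.453 0.826 -0.334
  outer loop
   vertex 3.4 4.7 4.1
   vertex 3.9 3.9 2.8
   vertex 1.6 5.0 2.4
  endloop
 endfacet
 facet normal 0.809 -0.307 0.500
  outer loop
   vertex 3.4 4.7 4.1
   vertex 2.0 1.5 4.4
   vertex 3.9 3.9 2.8
  endloop
 endfacet
 facet normal -0.616 0.336 0.712
  outer loop
   vertex 3.4 4.7 4.1
   vertex 1.6 5.0 2.4
   vertex 2.0 1.5 4.4
  endloop
 endfacet
 facet normal 0.102 0.419 -0.902
  outer loop
   vertex 3.4 3.7 2.0
   vertex 0.6 1.8 0.8
   vertex 1.6 5.0 2.4
  endloop
 endfacet
 facet normal 0.446 0.762 -0.469
  outer loop
   vertex 3.4 3.7 2.0
   vertex 1.6 5.0 2.4
   vertex 3.9 3.9 2.8
  endloop
 endfacet
 facet normal 0.620 -0.724 -0.302
  outer loop
   vertex 3.4 3.7 2.0
   vertex 2.0 1.5 4.4
   vertex 0.6 1.8 0.8
  endloop
 endfacet
 facet normal 0.673 -0.697 -0.246
  outer loop
   vertex 3.4 3.7 2.0
   vertex 3.9 3.9 2.8
   vertex 2.0 1.5 4.4
  endloop
 endfacet
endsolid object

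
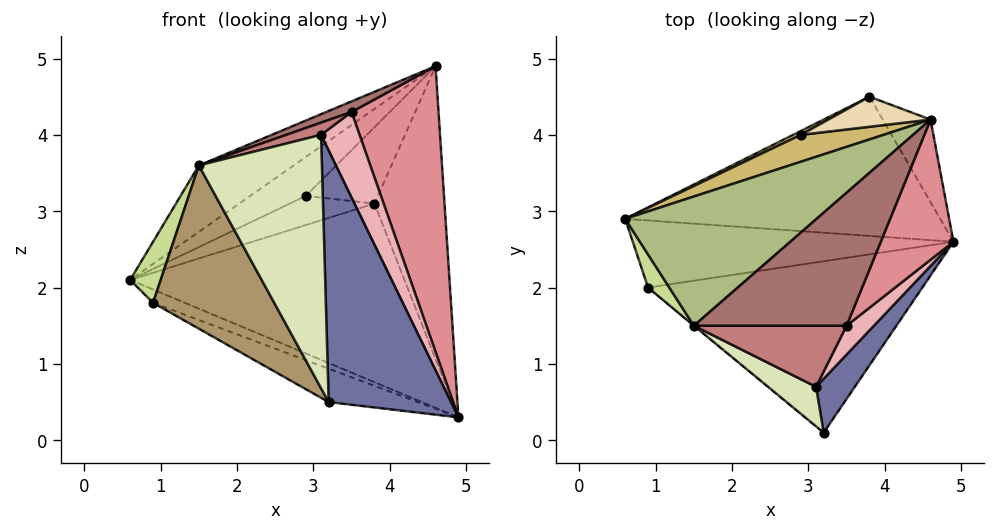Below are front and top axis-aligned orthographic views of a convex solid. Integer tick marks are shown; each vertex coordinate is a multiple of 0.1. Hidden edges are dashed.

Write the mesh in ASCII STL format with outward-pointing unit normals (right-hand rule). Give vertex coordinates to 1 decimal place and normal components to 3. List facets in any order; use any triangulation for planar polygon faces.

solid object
 facet normal 0.826 -0.552 0.118
  outer loop
   vertex 3.1 0.7 4.0
   vertex 3.2 0.1 0.5
   vertex 4.9 2.6 0.3
  endloop
 endfacet
 facet normal -0.369 0.181 -0.912
  outer loop
   vertex 0.9 2.0 1.8
   vertex 0.6 2.9 2.1
   vertex 4.9 2.6 0.3
  endloop
 endfacet
 facet normal -0.369 0.178 -0.912
  outer loop
   vertex 0.9 2.0 1.8
   vertex 4.9 2.6 0.3
   vertex 3.2 0.1 0.5
  endloop
 endfacet
 facet normal -0.198 0.773 -0.602
  outer loop
   vertex 3.8 4.5 3.1
   vertex 4.9 2.6 0.3
   vertex 0.6 2.9 2.1
  endloop
 endfacet
 facet normal 0.697 0.690 -0.195
  outer loop
   vertex 3.8 4.5 3.1
   vertex 4.6 4.2 4.9
   vertex 4.9 2.6 0.3
  endloop
 endfacet
 facet normal -0.611 0.362 0.704
  outer loop
   vertex 1.5 1.5 3.6
   vertex 4.6 4.2 4.9
   vertex 0.6 2.9 2.1
  endloop
 endfacet
 facet normal -0.908 -0.369 0.200
  outer loop
   vertex 1.5 1.5 3.6
   vertex 0.6 2.9 2.1
   vertex 0.9 2.0 1.8
  endloop
 endfacet
 facet normal -0.470 -0.872 0.136
  outer loop
   vertex 1.5 1.5 3.6
   vertex 3.2 0.1 0.5
   vertex 3.1 0.7 4.0
  endloop
 endfacet
 facet normal -0.637 -0.771 -0.002
  outer loop
   vertex 1.5 1.5 3.6
   vertex 0.9 2.0 1.8
   vertex 3.2 0.1 0.5
  endloop
 endfacet
 facet normal -0.554 0.685 0.473
  outer loop
   vertex 2.9 4.0 3.2
   vertex 0.6 2.9 2.1
   vertex 4.6 4.2 4.9
  endloop
 endfacet
 facet normal -0.473 0.874 0.115
  outer loop
   vertex 2.9 4.0 3.2
   vertex 3.8 4.5 3.1
   vertex 0.6 2.9 2.1
  endloop
 endfacet
 facet normal -0.430 0.840 0.331
  outer loop
   vertex 2.9 4.0 3.2
   vertex 4.6 4.2 4.9
   vertex 3.8 4.5 3.1
  endloop
 endfacet
 facet normal -0.329 -0.075 0.941
  outer loop
   vertex 3.5 1.5 4.3
   vertex 4.6 4.2 4.9
   vertex 1.5 1.5 3.6
  endloop
 endfacet
 facet normal -0.325 -0.185 0.927
  outer loop
   vertex 3.5 1.5 4.3
   vertex 1.5 1.5 3.6
   vertex 3.1 0.7 4.0
  endloop
 endfacet
 facet normal 0.891 -0.407 0.200
  outer loop
   vertex 3.5 1.5 4.3
   vertex 4.9 2.6 0.3
   vertex 4.6 4.2 4.9
  endloop
 endfacet
 facet normal 0.856 -0.490 0.165
  outer loop
   vertex 3.5 1.5 4.3
   vertex 3.1 0.7 4.0
   vertex 4.9 2.6 0.3
  endloop
 endfacet
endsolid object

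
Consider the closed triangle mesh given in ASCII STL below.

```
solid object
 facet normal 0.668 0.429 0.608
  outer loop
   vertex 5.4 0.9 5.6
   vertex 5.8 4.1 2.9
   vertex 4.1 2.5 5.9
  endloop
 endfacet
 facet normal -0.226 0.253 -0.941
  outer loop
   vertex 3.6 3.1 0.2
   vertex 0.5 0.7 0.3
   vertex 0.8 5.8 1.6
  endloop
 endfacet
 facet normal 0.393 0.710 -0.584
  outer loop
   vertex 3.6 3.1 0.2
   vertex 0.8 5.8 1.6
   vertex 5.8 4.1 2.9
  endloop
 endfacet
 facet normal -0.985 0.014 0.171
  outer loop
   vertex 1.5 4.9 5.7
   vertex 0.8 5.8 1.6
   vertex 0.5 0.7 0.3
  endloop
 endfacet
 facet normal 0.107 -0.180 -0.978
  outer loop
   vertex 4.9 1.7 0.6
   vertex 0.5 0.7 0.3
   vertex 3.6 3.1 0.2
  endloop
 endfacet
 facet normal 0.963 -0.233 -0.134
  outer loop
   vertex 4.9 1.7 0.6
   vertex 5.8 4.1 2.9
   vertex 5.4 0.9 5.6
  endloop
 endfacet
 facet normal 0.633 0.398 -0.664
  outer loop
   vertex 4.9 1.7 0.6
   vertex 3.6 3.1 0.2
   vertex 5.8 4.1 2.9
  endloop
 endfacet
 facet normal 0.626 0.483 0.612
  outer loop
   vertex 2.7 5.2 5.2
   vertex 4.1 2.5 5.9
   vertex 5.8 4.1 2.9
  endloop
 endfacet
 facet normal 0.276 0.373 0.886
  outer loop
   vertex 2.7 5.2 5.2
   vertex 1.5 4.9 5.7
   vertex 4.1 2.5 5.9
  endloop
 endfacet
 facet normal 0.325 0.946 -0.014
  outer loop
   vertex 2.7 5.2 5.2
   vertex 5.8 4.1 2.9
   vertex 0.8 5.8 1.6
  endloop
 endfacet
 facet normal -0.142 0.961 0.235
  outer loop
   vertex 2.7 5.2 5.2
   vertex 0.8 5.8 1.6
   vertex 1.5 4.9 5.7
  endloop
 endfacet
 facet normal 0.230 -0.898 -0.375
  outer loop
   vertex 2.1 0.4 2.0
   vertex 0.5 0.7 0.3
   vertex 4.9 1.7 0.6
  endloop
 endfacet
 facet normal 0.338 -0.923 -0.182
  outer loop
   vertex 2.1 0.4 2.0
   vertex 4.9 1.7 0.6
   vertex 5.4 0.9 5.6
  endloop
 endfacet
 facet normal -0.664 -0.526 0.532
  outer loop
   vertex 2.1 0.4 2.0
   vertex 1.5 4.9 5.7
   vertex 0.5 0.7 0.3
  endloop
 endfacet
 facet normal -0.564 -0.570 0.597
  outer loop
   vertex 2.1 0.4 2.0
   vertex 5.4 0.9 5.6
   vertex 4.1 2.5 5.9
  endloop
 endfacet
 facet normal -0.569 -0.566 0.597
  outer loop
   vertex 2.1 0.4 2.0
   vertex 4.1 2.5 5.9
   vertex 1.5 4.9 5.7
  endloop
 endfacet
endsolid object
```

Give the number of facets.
16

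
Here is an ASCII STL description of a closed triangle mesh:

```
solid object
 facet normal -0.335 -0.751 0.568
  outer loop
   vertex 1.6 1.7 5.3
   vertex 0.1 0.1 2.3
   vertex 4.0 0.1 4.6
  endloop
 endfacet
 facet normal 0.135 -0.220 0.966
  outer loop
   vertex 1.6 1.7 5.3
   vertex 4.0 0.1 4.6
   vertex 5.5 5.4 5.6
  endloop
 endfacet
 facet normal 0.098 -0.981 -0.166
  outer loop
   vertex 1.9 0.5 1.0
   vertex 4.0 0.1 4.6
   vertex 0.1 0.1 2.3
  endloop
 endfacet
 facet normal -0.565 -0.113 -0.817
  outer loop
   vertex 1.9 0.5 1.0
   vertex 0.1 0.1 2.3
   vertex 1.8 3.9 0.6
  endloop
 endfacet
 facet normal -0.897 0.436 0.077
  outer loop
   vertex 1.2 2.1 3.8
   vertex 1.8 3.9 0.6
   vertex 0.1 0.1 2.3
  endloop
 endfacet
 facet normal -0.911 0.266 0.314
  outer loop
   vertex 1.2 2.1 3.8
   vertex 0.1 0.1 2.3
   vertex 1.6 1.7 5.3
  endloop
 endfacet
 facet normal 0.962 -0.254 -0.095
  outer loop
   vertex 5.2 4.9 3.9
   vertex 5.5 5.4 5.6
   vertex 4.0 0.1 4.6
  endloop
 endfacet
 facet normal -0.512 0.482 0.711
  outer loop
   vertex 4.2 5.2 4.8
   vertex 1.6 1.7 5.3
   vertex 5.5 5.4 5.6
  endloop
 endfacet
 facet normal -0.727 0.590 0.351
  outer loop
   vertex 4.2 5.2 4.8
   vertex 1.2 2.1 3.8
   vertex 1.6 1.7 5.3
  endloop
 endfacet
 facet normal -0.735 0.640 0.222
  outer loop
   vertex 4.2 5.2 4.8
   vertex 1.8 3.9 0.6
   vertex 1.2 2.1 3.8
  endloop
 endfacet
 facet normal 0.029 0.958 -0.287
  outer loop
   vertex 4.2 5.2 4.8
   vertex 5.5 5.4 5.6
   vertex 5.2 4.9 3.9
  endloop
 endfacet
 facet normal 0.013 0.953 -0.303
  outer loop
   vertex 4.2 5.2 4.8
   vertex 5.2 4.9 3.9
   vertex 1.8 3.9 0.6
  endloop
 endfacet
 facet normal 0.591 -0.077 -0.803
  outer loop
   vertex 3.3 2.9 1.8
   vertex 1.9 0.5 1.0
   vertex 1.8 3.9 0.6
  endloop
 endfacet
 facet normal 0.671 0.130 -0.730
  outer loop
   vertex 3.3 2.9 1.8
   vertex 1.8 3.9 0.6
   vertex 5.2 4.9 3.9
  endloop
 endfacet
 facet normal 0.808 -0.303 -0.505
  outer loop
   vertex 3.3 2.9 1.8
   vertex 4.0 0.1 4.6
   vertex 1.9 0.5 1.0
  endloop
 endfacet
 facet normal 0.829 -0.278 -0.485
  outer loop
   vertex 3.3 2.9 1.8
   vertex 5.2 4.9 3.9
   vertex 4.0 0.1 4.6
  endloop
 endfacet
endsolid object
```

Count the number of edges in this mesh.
24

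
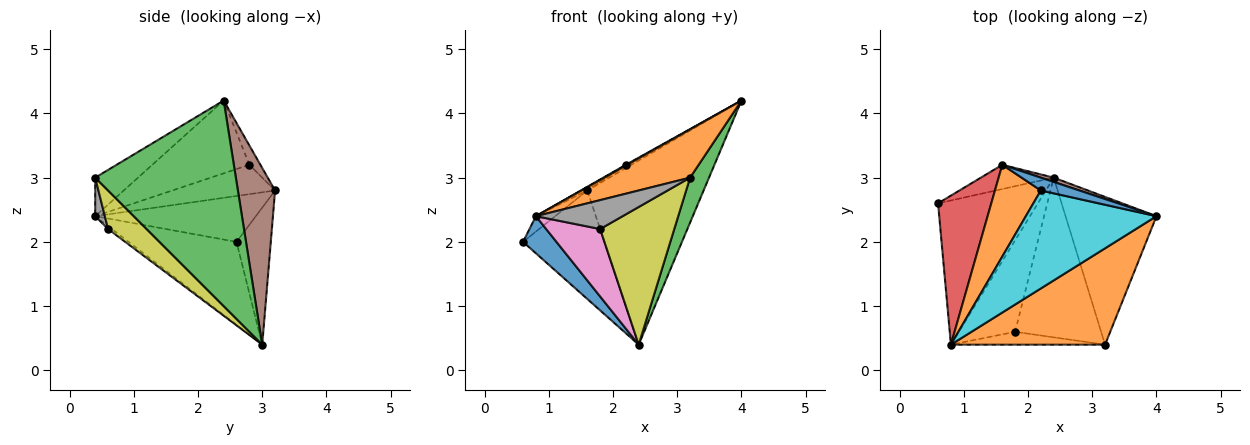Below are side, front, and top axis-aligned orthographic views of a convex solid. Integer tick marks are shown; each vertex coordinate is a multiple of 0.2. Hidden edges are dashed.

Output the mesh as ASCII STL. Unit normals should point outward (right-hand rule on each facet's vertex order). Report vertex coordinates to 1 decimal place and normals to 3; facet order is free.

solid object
 facet normal -0.627 -0.194 -0.754
  outer loop
   vertex 2.4 3.0 0.4
   vertex 0.8 0.4 2.4
   vertex 0.6 2.6 2.0
  endloop
 endfacet
 facet normal -0.218 -0.436 0.873
  outer loop
   vertex 3.2 0.4 3.0
   vertex 4.0 2.4 4.2
   vertex 0.8 0.4 2.4
  endloop
 endfacet
 facet normal 0.908 -0.122 -0.401
  outer loop
   vertex 3.2 0.4 3.0
   vertex 2.4 3.0 0.4
   vertex 4.0 2.4 4.2
  endloop
 endfacet
 facet normal -0.651 0.078 0.755
  outer loop
   vertex 1.6 3.2 2.8
   vertex 0.6 2.6 2.0
   vertex 0.8 0.4 2.4
  endloop
 endfacet
 facet normal -0.380 0.903 -0.202
  outer loop
   vertex 1.6 3.2 2.8
   vertex 2.4 3.0 0.4
   vertex 0.6 2.6 2.0
  endloop
 endfacet
 facet normal 0.305 0.952 0.022
  outer loop
   vertex 1.6 3.2 2.8
   vertex 4.0 2.4 4.2
   vertex 2.4 3.0 0.4
  endloop
 endfacet
 facet normal -0.042 -0.593 -0.804
  outer loop
   vertex 1.8 0.6 2.2
   vertex 0.8 0.4 2.4
   vertex 2.4 3.0 0.4
  endloop
 endfacet
 facet normal 0.101 -0.909 -0.404
  outer loop
   vertex 1.8 0.6 2.2
   vertex 3.2 0.4 3.0
   vertex 0.8 0.4 2.4
  endloop
 endfacet
 facet normal 0.322 -0.618 -0.717
  outer loop
   vertex 1.8 0.6 2.2
   vertex 2.4 3.0 0.4
   vertex 3.2 0.4 3.0
  endloop
 endfacet
 facet normal -0.487 -0.007 0.873
  outer loop
   vertex 2.2 2.8 3.2
   vertex 0.8 0.4 2.4
   vertex 4.0 2.4 4.2
  endloop
 endfacet
 facet normal -0.436 0.218 0.873
  outer loop
   vertex 2.2 2.8 3.2
   vertex 4.0 2.4 4.2
   vertex 1.6 3.2 2.8
  endloop
 endfacet
 facet normal -0.539 0.034 0.842
  outer loop
   vertex 2.2 2.8 3.2
   vertex 1.6 3.2 2.8
   vertex 0.8 0.4 2.4
  endloop
 endfacet
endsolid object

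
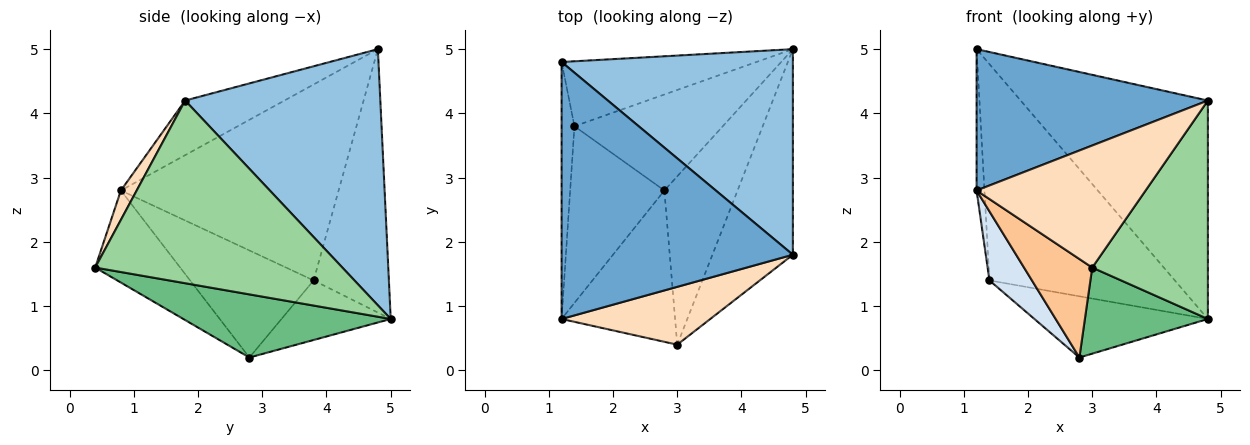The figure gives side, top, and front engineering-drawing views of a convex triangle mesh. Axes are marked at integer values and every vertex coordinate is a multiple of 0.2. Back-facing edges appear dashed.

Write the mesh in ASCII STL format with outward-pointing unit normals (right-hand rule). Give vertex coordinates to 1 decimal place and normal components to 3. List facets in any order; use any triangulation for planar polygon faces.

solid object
 facet normal -0.203 -0.472 0.858
  outer loop
   vertex 4.8 1.8 4.2
   vertex 1.2 4.8 5.0
   vertex 1.2 0.8 2.8
  endloop
 endfacet
 facet normal 0.605 0.580 0.546
  outer loop
   vertex 4.8 1.8 4.2
   vertex 4.8 5.0 0.8
   vertex 1.2 4.8 5.0
  endloop
 endfacet
 facet normal -0.997 0.036 -0.065
  outer loop
   vertex 1.4 3.8 1.4
   vertex 1.2 0.8 2.8
   vertex 1.2 4.8 5.0
  endloop
 endfacet
 facet normal -0.727 -0.250 -0.640
  outer loop
   vertex 1.4 3.8 1.4
   vertex 2.8 2.8 0.2
   vertex 1.2 0.8 2.8
  endloop
 endfacet
 facet normal -0.362 0.893 -0.268
  outer loop
   vertex 1.4 3.8 1.4
   vertex 1.2 4.8 5.0
   vertex 4.8 5.0 0.8
  endloop
 endfacet
 facet normal -0.321 0.509 -0.799
  outer loop
   vertex 1.4 3.8 1.4
   vertex 4.8 5.0 0.8
   vertex 2.8 2.8 0.2
  endloop
 endfacet
 facet normal -0.562 -0.451 -0.693
  outer loop
   vertex 3.0 0.4 1.6
   vertex 1.2 0.8 2.8
   vertex 2.8 2.8 0.2
  endloop
 endfacet
 facet normal 0.084 -0.901 0.427
  outer loop
   vertex 3.0 0.4 1.6
   vertex 4.8 1.8 4.2
   vertex 1.2 0.8 2.8
  endloop
 endfacet
 facet normal 0.609 -0.361 -0.706
  outer loop
   vertex 3.0 0.4 1.6
   vertex 2.8 2.8 0.2
   vertex 4.8 5.0 0.8
  endloop
 endfacet
 facet normal 0.841 -0.394 -0.370
  outer loop
   vertex 3.0 0.4 1.6
   vertex 4.8 5.0 0.8
   vertex 4.8 1.8 4.2
  endloop
 endfacet
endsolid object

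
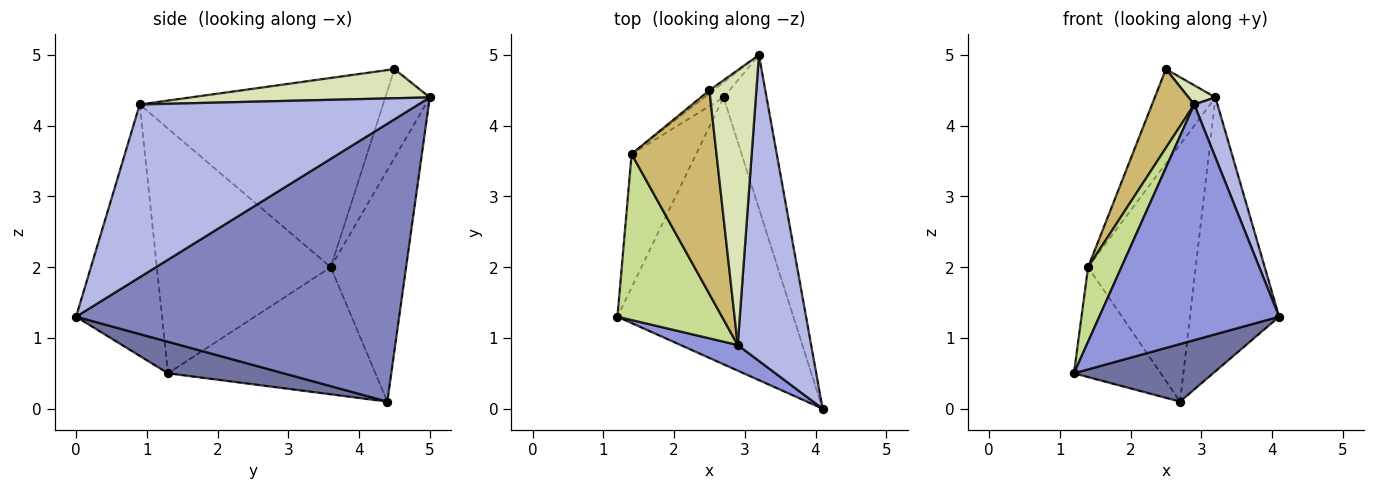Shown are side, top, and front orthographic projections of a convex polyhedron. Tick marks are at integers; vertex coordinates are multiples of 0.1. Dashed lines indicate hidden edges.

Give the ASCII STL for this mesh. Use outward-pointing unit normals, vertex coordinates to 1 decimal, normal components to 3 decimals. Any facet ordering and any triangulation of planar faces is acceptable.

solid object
 facet normal 0.173 -0.208 -0.963
  outer loop
   vertex 2.7 4.4 0.1
   vertex 4.1 0.0 1.3
   vertex 1.2 1.3 0.5
  endloop
 endfacet
 facet normal 0.953 0.263 -0.148
  outer loop
   vertex 2.7 4.4 0.1
   vertex 3.2 5.0 4.4
   vertex 4.1 0.0 1.3
  endloop
 endfacet
 facet normal -0.429 -0.898 0.098
  outer loop
   vertex 2.9 0.9 4.3
   vertex 1.2 1.3 0.5
   vertex 4.1 0.0 1.3
  endloop
 endfacet
 facet normal 0.918 -0.077 0.390
  outer loop
   vertex 2.9 0.9 4.3
   vertex 4.1 0.0 1.3
   vertex 3.2 5.0 4.4
  endloop
 endfacet
 facet normal -0.835 0.349 -0.424
  outer loop
   vertex 1.4 3.6 2.0
   vertex 2.7 4.4 0.1
   vertex 1.2 1.3 0.5
  endloop
 endfacet
 facet normal -0.573 0.818 -0.048
  outer loop
   vertex 1.4 3.6 2.0
   vertex 3.2 5.0 4.4
   vertex 2.7 4.4 0.1
  endloop
 endfacet
 facet normal -0.906 -0.174 0.387
  outer loop
   vertex 1.4 3.6 2.0
   vertex 1.2 1.3 0.5
   vertex 2.9 0.9 4.3
  endloop
 endfacet
 facet normal 0.527 -0.059 0.848
  outer loop
   vertex 2.5 4.5 4.8
   vertex 2.9 0.9 4.3
   vertex 3.2 5.0 4.4
  endloop
 endfacet
 facet normal -0.591 0.806 -0.027
  outer loop
   vertex 2.5 4.5 4.8
   vertex 3.2 5.0 4.4
   vertex 1.4 3.6 2.0
  endloop
 endfacet
 facet normal -0.901 -0.156 0.404
  outer loop
   vertex 2.5 4.5 4.8
   vertex 1.4 3.6 2.0
   vertex 2.9 0.9 4.3
  endloop
 endfacet
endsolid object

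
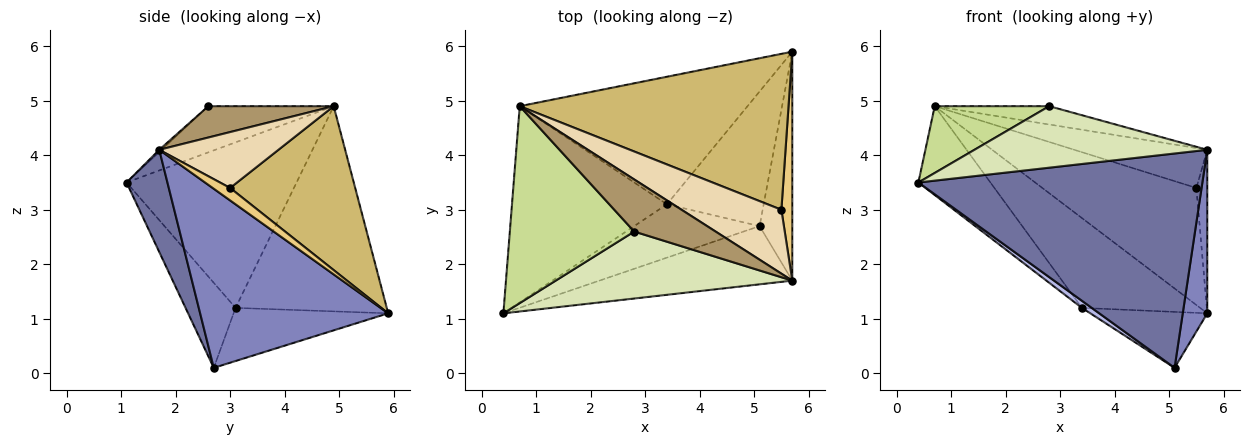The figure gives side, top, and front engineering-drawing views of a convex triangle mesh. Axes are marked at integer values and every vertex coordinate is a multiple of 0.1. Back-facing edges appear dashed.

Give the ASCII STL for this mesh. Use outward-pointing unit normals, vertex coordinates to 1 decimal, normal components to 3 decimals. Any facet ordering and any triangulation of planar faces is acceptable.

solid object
 facet normal 0.138 -0.956 -0.260
  outer loop
   vertex 5.7 1.7 4.1
   vertex 0.4 1.1 3.5
   vertex 5.1 2.7 0.1
  endloop
 endfacet
 facet normal 0.976 -0.127 -0.178
  outer loop
   vertex 5.7 1.7 4.1
   vertex 5.1 2.7 0.1
   vertex 5.7 5.9 1.1
  endloop
 endfacet
 facet normal -0.698 0.296 -0.653
  outer loop
   vertex 3.4 3.1 1.2
   vertex 0.4 1.1 3.5
   vertex 0.7 4.9 4.9
  endloop
 endfacet
 facet normal -0.558 -0.109 -0.823
  outer loop
   vertex 3.4 3.1 1.2
   vertex 5.1 2.7 0.1
   vertex 0.4 1.1 3.5
  endloop
 endfacet
 facet normal -0.593 0.464 -0.658
  outer loop
   vertex 3.4 3.1 1.2
   vertex 0.7 4.9 4.9
   vertex 5.7 5.9 1.1
  endloop
 endfacet
 facet normal -0.452 0.342 -0.824
  outer loop
   vertex 3.4 3.1 1.2
   vertex 5.7 5.9 1.1
   vertex 5.1 2.7 0.1
  endloop
 endfacet
 facet normal -0.332 -0.303 0.893
  outer loop
   vertex 2.8 2.6 4.9
   vertex 0.7 4.9 4.9
   vertex 0.4 1.1 3.5
  endloop
 endfacet
 facet normal -0.007 -0.676 0.736
  outer loop
   vertex 2.8 2.6 4.9
   vertex 0.4 1.1 3.5
   vertex 5.7 1.7 4.1
  endloop
 endfacet
 facet normal 0.341 0.312 0.887
  outer loop
   vertex 2.8 2.6 4.9
   vertex 5.7 1.7 4.1
   vertex 0.7 4.9 4.9
  endloop
 endfacet
 facet normal 0.438 0.540 0.719
  outer loop
   vertex 5.5 3.0 3.4
   vertex 5.7 5.9 1.1
   vertex 0.7 4.9 4.9
  endloop
 endfacet
 facet normal 0.681 0.426 0.596
  outer loop
   vertex 5.5 3.0 3.4
   vertex 5.7 1.7 4.1
   vertex 5.7 5.9 1.1
  endloop
 endfacet
 facet normal 0.429 0.479 0.766
  outer loop
   vertex 5.5 3.0 3.4
   vertex 0.7 4.9 4.9
   vertex 5.7 1.7 4.1
  endloop
 endfacet
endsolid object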